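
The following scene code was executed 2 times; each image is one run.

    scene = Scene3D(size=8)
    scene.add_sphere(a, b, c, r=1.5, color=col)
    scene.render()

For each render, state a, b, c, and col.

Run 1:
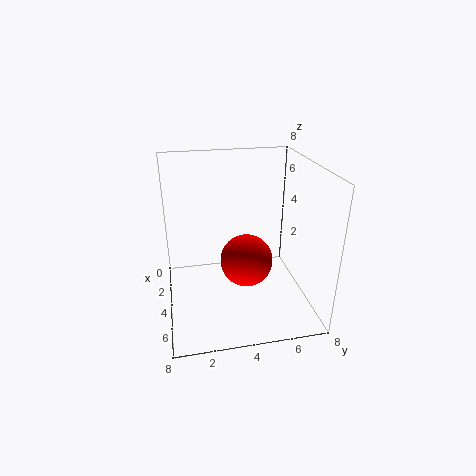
a = 4
b = 4.5
c = 2.5
col = 'red'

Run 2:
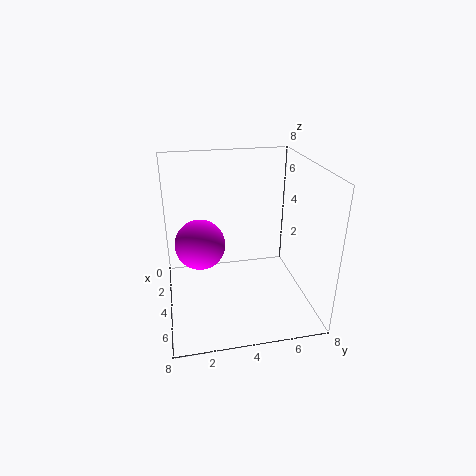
a = 2.5
b = 2
c = 3
col = 'magenta'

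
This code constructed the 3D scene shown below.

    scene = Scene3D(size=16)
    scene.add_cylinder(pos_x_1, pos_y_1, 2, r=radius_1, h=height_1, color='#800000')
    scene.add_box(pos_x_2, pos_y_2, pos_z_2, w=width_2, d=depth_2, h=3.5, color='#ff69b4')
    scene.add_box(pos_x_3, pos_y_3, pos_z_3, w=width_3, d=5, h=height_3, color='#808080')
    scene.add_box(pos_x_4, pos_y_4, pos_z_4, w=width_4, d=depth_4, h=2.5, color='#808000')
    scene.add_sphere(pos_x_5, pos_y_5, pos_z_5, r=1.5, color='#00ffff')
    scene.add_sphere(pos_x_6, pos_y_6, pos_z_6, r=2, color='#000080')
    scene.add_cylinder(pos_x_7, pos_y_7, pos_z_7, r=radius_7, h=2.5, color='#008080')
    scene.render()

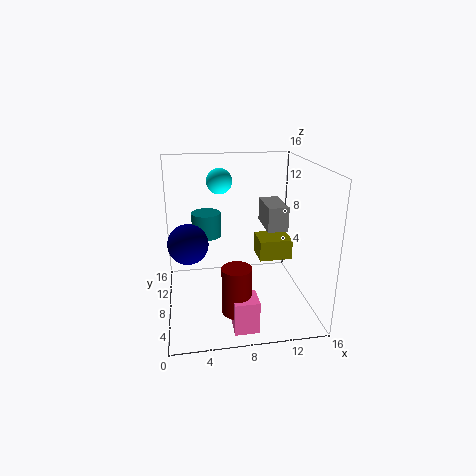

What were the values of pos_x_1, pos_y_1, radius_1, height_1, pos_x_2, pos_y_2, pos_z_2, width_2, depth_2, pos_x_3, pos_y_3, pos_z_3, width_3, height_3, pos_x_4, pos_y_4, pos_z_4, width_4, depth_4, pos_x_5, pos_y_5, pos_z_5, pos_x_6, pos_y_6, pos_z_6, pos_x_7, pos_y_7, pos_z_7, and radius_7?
pos_x_1 = 7
pos_y_1 = 3
radius_1 = 1.5
height_1 = 5
pos_x_2 = 6.5
pos_y_2 = 1
pos_z_2 = 0.5
width_2 = 2.5
depth_2 = 2.5
pos_x_3 = 12
pos_y_3 = 10
pos_z_3 = 7.5
width_3 = 2.5
height_3 = 3
pos_x_4 = 11
pos_y_4 = 9.5
pos_z_4 = 4
width_4 = 4
depth_4 = 3.5
pos_x_5 = 6.5
pos_y_5 = 12
pos_z_5 = 13.5
pos_x_6 = 2.5
pos_y_6 = 5
pos_z_6 = 9
pos_x_7 = 4.5
pos_y_7 = 7
pos_z_7 = 9
radius_7 = 1.5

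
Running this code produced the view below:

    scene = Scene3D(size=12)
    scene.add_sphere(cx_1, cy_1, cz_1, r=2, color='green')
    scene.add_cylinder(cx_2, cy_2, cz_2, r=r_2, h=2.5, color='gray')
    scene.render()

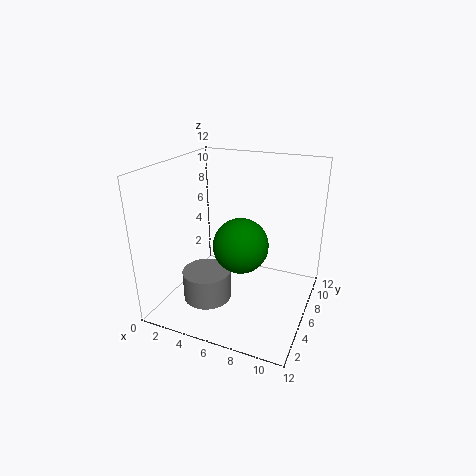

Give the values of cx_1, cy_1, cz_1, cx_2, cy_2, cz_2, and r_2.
cx_1 = 7.5; cy_1 = 3; cz_1 = 7; cx_2 = 4; cy_2 = 4; cz_2 = 1; r_2 = 2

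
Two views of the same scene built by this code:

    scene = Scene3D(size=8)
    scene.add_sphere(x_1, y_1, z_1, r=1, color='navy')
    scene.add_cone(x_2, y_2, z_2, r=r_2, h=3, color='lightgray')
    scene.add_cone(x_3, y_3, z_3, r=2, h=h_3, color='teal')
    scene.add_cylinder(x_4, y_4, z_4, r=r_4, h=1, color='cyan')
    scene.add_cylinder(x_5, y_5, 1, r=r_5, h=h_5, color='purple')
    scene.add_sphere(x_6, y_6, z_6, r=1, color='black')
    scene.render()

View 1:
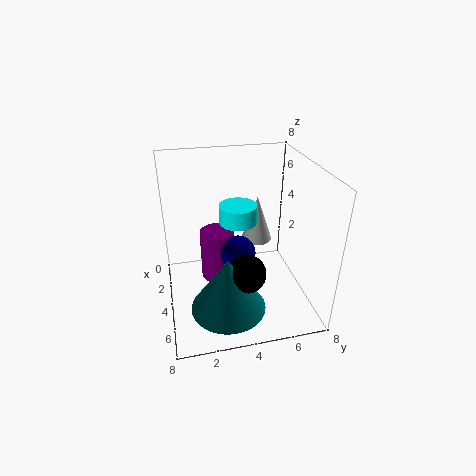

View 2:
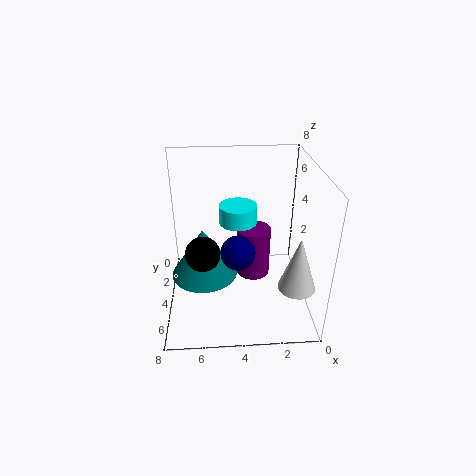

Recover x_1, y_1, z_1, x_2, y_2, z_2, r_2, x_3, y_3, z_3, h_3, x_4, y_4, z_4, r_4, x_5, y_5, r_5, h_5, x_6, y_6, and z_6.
x_1 = 4
y_1 = 4
z_1 = 3
x_2 = 1
y_2 = 6
z_2 = 2
r_2 = 1
x_3 = 6
y_3 = 3
z_3 = 1
h_3 = 3
x_4 = 4
y_4 = 4
z_4 = 5
r_4 = 1
x_5 = 3
y_5 = 3
r_5 = 1
h_5 = 3
x_6 = 6
y_6 = 4
z_6 = 3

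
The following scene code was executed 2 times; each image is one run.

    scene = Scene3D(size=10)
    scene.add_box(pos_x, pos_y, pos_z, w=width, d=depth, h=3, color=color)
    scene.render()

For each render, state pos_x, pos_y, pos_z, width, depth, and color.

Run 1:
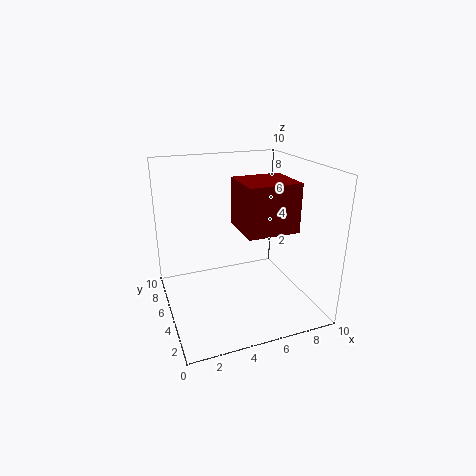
pos_x = 4.25; pos_y = 1.25; pos_z = 6.5; width = 3.25; depth = 3; color = 'maroon'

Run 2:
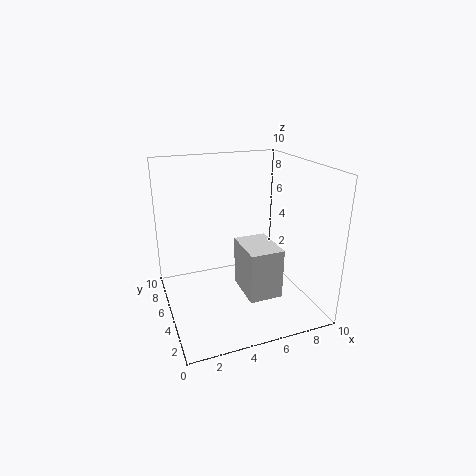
pos_x = 4; pos_y = 0.25; pos_z = 3; width = 2; depth = 2.75; color = 'lightgray'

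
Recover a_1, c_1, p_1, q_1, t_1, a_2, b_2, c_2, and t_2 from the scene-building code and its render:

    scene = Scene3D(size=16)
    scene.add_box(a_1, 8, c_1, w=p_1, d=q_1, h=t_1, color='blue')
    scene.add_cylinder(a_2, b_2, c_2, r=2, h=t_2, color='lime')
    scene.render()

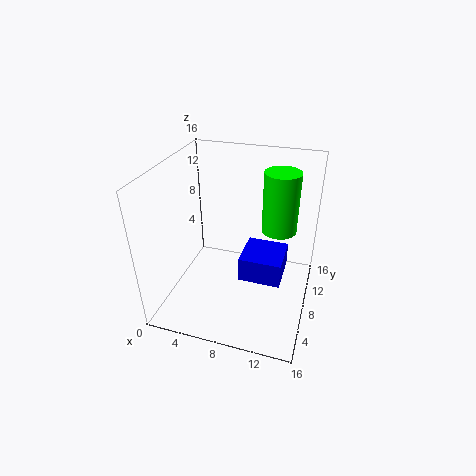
a_1 = 8
c_1 = 2
p_1 = 5
q_1 = 5
t_1 = 3
a_2 = 12
b_2 = 11
c_2 = 8
t_2 = 7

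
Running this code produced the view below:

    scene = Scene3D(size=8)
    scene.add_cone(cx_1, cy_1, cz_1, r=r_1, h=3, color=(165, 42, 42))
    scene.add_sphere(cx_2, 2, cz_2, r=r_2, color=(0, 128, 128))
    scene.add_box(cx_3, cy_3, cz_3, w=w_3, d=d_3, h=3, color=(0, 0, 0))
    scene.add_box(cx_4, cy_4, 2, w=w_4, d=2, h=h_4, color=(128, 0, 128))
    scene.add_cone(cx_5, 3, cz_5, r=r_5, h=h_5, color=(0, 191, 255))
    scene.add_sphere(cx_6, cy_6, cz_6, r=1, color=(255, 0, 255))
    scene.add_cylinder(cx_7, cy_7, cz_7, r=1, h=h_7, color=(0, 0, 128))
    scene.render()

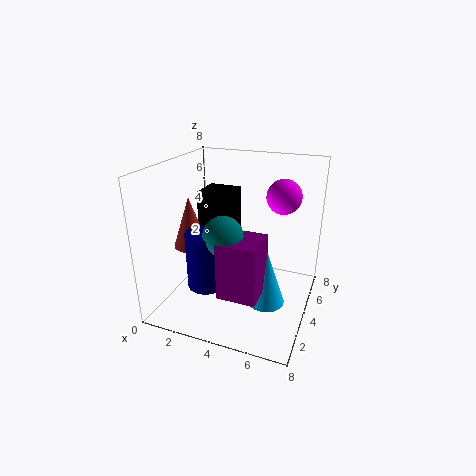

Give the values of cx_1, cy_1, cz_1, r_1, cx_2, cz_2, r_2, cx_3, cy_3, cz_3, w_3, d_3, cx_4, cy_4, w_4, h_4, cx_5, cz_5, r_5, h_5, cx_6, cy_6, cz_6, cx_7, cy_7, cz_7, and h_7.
cx_1 = 1; cy_1 = 4; cz_1 = 3; r_1 = 1; cx_2 = 4; cz_2 = 5; r_2 = 1; cx_3 = 1; cy_3 = 5; cz_3 = 3; w_3 = 2; d_3 = 2; cx_4 = 4; cy_4 = 1; w_4 = 2; h_4 = 3; cx_5 = 6; cz_5 = 1; r_5 = 1; h_5 = 3; cx_6 = 6; cy_6 = 6; cz_6 = 6; cx_7 = 3; cy_7 = 2; cz_7 = 2; h_7 = 3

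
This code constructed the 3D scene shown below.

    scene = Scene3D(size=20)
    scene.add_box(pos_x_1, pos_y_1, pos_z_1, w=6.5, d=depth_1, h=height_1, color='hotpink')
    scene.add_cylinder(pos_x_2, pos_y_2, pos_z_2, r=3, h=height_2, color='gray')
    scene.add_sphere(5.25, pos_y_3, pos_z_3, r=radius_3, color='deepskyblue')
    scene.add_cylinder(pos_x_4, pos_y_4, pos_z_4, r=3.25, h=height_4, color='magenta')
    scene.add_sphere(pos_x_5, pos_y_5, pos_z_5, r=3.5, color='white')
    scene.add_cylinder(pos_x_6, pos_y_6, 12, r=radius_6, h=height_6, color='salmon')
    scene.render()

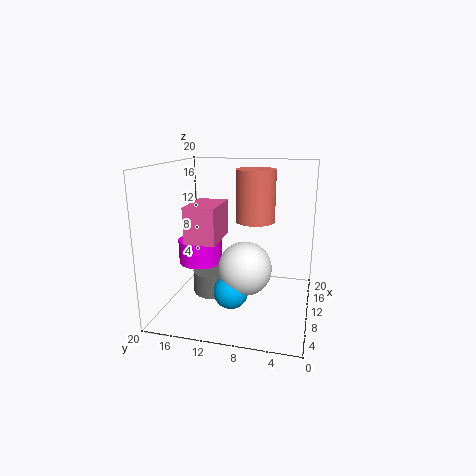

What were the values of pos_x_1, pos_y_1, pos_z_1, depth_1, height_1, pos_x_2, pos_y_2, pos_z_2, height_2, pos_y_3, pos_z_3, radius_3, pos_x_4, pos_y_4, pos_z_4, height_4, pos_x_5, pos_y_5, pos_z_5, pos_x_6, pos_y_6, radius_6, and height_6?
pos_x_1 = 6.25, pos_y_1 = 12.25, pos_z_1 = 9.75, depth_1 = 4.25, height_1 = 5, pos_x_2 = 9.75, pos_y_2 = 13.5, pos_z_2 = 1.75, height_2 = 3.25, pos_y_3 = 9.75, pos_z_3 = 4.25, radius_3 = 2.25, pos_x_4 = 11.75, pos_y_4 = 16.25, pos_z_4 = 5.25, height_4 = 3.5, pos_x_5 = 6.75, pos_y_5 = 8.25, pos_z_5 = 7, pos_x_6 = 12, pos_y_6 = 8, radius_6 = 2.75, height_6 = 7.25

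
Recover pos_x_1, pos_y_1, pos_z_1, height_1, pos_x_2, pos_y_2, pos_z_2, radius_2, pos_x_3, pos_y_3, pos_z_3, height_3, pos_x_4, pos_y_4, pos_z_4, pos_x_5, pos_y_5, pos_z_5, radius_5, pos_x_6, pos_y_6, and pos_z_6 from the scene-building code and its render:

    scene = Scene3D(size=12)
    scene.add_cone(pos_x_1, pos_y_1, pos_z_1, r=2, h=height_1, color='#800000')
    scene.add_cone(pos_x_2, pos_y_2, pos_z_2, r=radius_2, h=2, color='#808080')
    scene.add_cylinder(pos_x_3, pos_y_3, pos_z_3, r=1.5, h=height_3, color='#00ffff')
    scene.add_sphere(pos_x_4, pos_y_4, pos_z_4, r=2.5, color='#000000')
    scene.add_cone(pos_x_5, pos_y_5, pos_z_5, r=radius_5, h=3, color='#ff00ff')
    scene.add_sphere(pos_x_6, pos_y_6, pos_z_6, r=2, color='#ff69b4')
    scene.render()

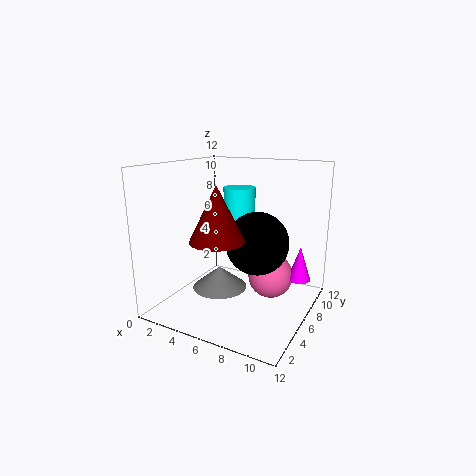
pos_x_1 = 6.5
pos_y_1 = 2
pos_z_1 = 7
height_1 = 4
pos_x_2 = 3.5
pos_y_2 = 7
pos_z_2 = 0.5
radius_2 = 2.5
pos_x_3 = 4
pos_y_3 = 10
pos_z_3 = 4
height_3 = 5.5
pos_x_4 = 8
pos_y_4 = 5.5
pos_z_4 = 6
pos_x_5 = 10.5
pos_y_5 = 9
pos_z_5 = 2
radius_5 = 1
pos_x_6 = 8
pos_y_6 = 8.5
pos_z_6 = 2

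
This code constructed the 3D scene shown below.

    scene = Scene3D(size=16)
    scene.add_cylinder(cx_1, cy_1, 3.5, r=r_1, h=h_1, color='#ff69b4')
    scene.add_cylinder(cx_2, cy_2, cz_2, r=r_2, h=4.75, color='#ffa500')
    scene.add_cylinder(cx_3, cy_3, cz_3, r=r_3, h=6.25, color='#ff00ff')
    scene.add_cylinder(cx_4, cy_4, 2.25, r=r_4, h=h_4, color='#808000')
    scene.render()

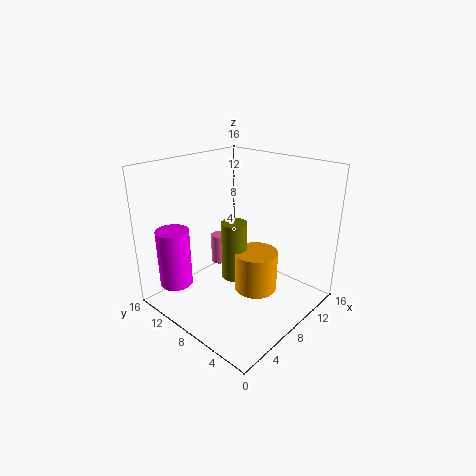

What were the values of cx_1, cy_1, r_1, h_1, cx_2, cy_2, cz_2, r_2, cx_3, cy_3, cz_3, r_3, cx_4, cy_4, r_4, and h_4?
cx_1 = 8.75
cy_1 = 11.75
r_1 = 1
h_1 = 3.5
cx_2 = 9.75
cy_2 = 6.75
cz_2 = 1.25
r_2 = 2.5
cx_3 = 2
cy_3 = 11.75
cz_3 = 3.5
r_3 = 1.75
cx_4 = 8.75
cy_4 = 9.25
r_4 = 1.5
h_4 = 7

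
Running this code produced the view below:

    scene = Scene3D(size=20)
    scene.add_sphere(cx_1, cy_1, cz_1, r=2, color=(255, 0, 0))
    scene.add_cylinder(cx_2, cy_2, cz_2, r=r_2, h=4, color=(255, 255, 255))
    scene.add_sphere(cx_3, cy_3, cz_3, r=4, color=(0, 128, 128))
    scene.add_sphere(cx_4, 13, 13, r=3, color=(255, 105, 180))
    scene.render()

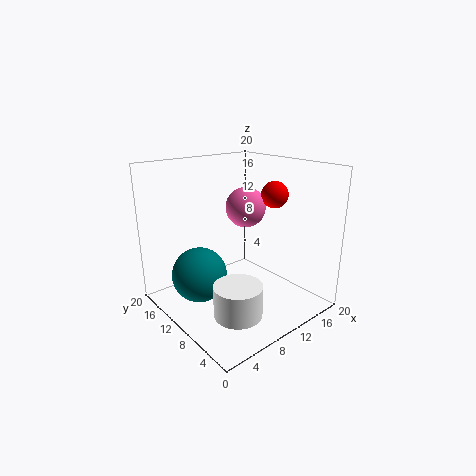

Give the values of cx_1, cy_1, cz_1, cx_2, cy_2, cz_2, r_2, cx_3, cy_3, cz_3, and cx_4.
cx_1 = 17; cy_1 = 10; cz_1 = 15; cx_2 = 5; cy_2 = 4; cz_2 = 3; r_2 = 3; cx_3 = 6; cy_3 = 14; cz_3 = 4; cx_4 = 14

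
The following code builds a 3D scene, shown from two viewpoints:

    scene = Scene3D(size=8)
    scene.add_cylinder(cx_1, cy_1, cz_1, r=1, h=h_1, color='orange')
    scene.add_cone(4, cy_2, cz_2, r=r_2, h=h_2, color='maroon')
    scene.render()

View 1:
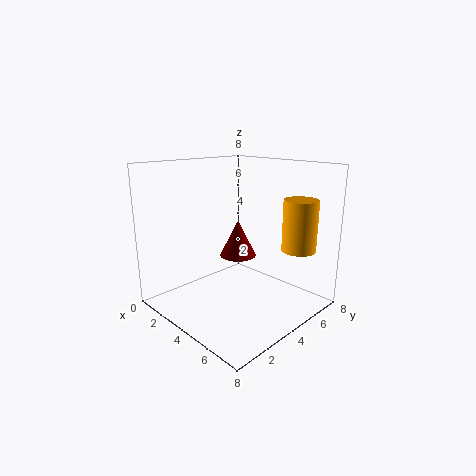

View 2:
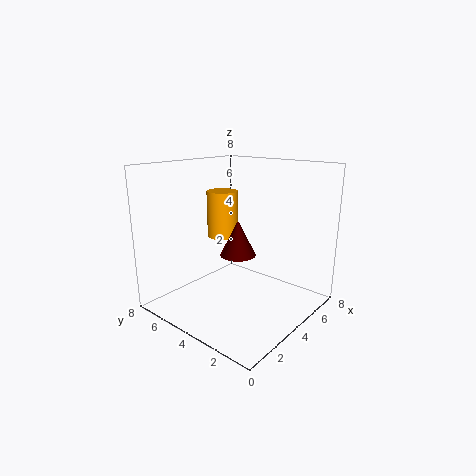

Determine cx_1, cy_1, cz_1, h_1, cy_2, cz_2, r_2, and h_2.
cx_1 = 6, cy_1 = 7, cz_1 = 3, h_1 = 3, cy_2 = 4, cz_2 = 3, r_2 = 1, h_2 = 2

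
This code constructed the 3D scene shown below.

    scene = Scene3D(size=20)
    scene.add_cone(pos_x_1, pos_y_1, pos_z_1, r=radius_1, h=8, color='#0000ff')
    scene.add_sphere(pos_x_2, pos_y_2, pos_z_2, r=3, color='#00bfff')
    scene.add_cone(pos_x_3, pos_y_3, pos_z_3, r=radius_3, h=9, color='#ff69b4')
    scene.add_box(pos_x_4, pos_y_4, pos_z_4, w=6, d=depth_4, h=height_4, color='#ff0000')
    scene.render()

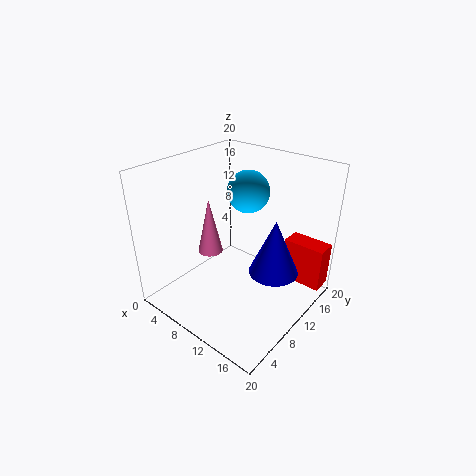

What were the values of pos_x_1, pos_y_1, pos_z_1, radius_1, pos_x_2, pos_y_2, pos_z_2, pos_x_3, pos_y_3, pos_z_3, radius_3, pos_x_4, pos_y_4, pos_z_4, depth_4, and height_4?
pos_x_1 = 14.5; pos_y_1 = 12.5; pos_z_1 = 5; radius_1 = 3.5; pos_x_2 = 9; pos_y_2 = 13.5; pos_z_2 = 15.5; pos_x_3 = 2.5; pos_y_3 = 12; pos_z_3 = 4; radius_3 = 2; pos_x_4 = 14; pos_y_4 = 16; pos_z_4 = 2; depth_4 = 3; height_4 = 6.5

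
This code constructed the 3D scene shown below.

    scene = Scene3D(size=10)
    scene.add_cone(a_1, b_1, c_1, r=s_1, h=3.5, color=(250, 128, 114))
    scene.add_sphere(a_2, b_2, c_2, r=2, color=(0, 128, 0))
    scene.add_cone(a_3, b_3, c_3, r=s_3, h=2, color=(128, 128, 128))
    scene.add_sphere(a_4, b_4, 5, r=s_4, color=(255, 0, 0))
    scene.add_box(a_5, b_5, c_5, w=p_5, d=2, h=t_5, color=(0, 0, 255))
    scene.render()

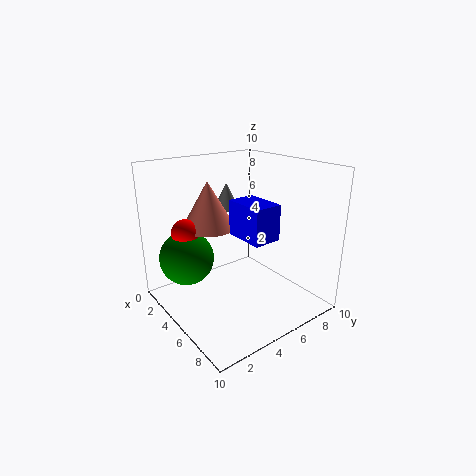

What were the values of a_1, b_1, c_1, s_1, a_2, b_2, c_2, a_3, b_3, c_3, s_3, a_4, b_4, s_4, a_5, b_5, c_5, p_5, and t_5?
a_1 = 2; b_1 = 4.5; c_1 = 5; s_1 = 2; a_2 = 2; b_2 = 2.5; c_2 = 3; a_3 = 1.5; b_3 = 6.5; c_3 = 6; s_3 = 1; a_4 = 2; b_4 = 2.5; s_4 = 1; a_5 = 4; b_5 = 5; c_5 = 5; p_5 = 3; t_5 = 2.5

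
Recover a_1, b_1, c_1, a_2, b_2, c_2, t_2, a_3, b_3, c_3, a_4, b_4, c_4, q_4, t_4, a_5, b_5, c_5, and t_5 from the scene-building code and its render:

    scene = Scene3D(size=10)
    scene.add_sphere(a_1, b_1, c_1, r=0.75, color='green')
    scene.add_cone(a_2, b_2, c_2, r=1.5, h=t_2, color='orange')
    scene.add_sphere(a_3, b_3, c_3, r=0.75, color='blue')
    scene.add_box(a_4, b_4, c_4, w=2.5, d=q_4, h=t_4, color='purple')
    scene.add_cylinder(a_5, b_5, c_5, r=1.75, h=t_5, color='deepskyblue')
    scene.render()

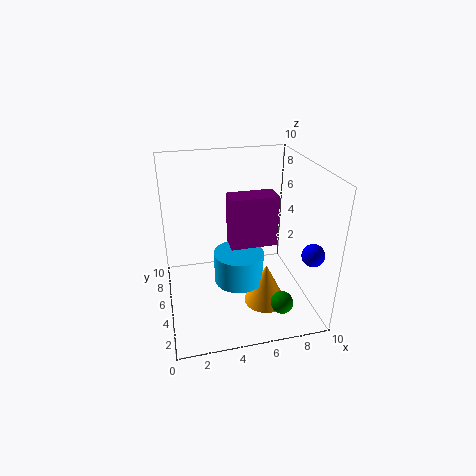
a_1 = 7.25; b_1 = 1.75; c_1 = 1.5; a_2 = 6.75; b_2 = 3.75; c_2 = 0.25; t_2 = 3; a_3 = 9.25; b_3 = 2; c_3 = 4.75; a_4 = 3.5; b_4 = 0.25; c_4 = 7; q_4 = 1.25; t_4 = 2.75; a_5 = 5; b_5 = 4.75; c_5 = 1.75; t_5 = 2.25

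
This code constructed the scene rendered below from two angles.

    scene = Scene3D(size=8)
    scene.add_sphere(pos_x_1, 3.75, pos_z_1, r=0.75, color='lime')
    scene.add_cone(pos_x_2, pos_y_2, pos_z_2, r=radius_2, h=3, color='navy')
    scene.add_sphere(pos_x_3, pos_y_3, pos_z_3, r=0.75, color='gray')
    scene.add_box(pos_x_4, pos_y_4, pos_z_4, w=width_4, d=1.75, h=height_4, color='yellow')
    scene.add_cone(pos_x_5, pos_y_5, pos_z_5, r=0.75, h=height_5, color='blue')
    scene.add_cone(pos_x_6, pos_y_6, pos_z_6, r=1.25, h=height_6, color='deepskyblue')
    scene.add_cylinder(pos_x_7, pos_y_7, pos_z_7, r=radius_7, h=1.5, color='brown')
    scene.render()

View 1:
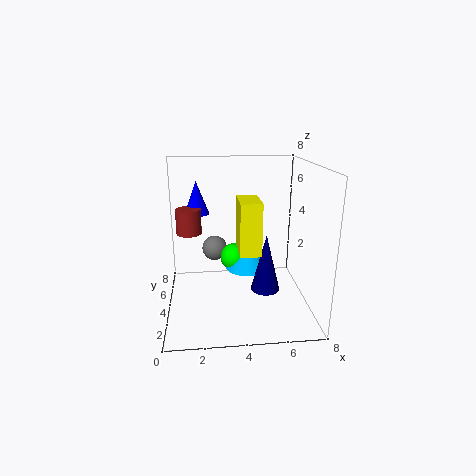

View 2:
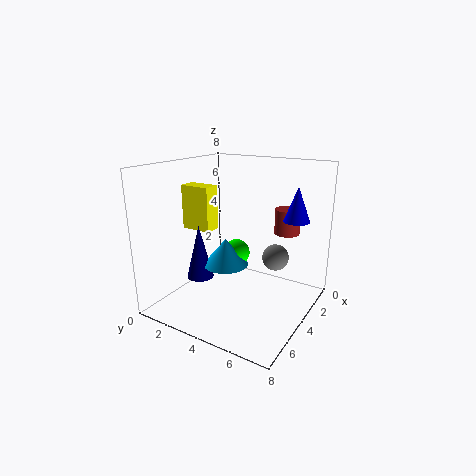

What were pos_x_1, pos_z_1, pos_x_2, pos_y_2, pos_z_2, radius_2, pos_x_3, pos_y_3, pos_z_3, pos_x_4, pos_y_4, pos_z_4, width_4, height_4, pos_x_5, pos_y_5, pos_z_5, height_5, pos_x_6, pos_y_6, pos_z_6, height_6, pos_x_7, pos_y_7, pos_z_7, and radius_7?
pos_x_1 = 3.75
pos_z_1 = 3
pos_x_2 = 5.25
pos_y_2 = 2.25
pos_z_2 = 1.75
radius_2 = 0.75
pos_x_3 = 2.75
pos_y_3 = 5.75
pos_z_3 = 2.75
pos_x_4 = 3.75
pos_y_4 = 0.75
pos_z_4 = 4.25
width_4 = 1
height_4 = 2.5
pos_x_5 = 1.75
pos_y_5 = 6.5
pos_z_5 = 4.75
height_5 = 2
pos_x_6 = 4.5
pos_y_6 = 3.5
pos_z_6 = 2.5
height_6 = 1.5
pos_x_7 = 1.25
pos_y_7 = 5.75
pos_z_7 = 3.75
radius_7 = 0.75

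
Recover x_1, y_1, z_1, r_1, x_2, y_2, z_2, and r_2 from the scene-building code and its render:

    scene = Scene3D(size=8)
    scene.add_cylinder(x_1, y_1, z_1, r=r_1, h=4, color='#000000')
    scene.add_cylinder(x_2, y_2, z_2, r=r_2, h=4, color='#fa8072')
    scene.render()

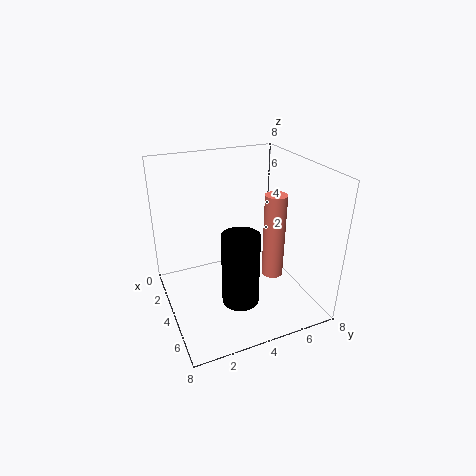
x_1 = 5.5
y_1 = 3.5
z_1 = 1
r_1 = 1
x_2 = 7
y_2 = 4.5
z_2 = 3.5
r_2 = 0.5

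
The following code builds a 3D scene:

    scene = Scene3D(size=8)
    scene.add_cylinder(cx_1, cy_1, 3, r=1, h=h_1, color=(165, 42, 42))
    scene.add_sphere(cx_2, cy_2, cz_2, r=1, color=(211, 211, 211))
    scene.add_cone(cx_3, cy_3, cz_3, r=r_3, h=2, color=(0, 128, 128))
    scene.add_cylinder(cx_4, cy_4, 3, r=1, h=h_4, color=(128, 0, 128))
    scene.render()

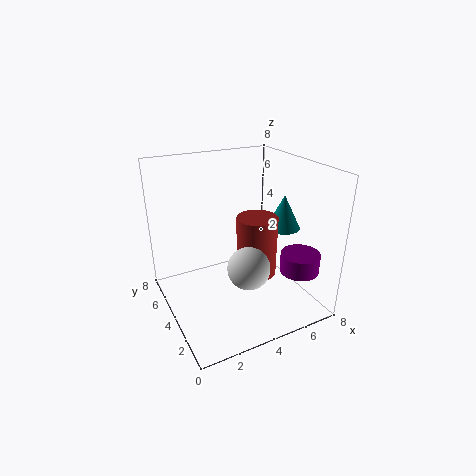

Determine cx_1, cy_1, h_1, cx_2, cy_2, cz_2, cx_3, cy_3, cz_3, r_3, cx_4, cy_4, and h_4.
cx_1 = 4
cy_1 = 2
h_1 = 3
cx_2 = 3
cy_2 = 1
cz_2 = 4
cx_3 = 7
cy_3 = 4
cz_3 = 4
r_3 = 1
cx_4 = 6
cy_4 = 1
h_4 = 1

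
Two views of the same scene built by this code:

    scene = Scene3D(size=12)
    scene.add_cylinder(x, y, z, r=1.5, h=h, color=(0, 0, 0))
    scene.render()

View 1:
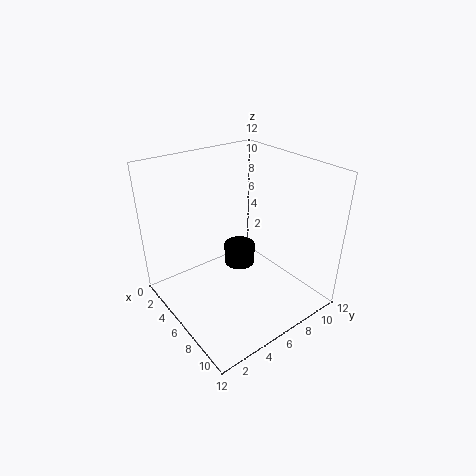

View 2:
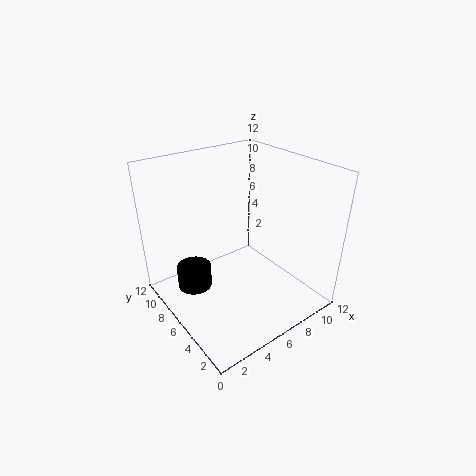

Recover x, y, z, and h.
x = 3; y = 8.5; z = 1; h = 2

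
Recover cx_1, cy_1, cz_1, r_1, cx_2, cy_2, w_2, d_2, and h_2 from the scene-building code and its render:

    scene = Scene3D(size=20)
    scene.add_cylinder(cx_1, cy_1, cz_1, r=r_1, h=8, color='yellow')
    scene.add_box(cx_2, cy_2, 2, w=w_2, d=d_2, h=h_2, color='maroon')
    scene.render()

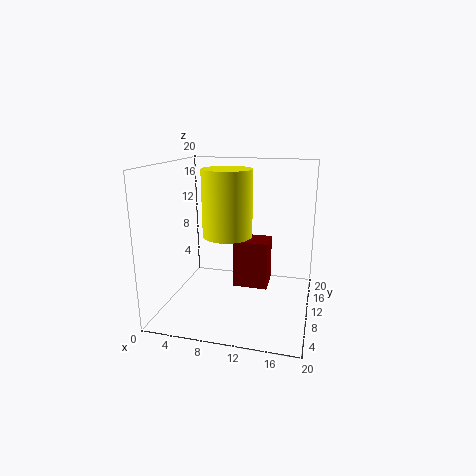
cx_1 = 10
cy_1 = 5
cz_1 = 12
r_1 = 3
cx_2 = 9
cy_2 = 11
w_2 = 5
d_2 = 4
h_2 = 7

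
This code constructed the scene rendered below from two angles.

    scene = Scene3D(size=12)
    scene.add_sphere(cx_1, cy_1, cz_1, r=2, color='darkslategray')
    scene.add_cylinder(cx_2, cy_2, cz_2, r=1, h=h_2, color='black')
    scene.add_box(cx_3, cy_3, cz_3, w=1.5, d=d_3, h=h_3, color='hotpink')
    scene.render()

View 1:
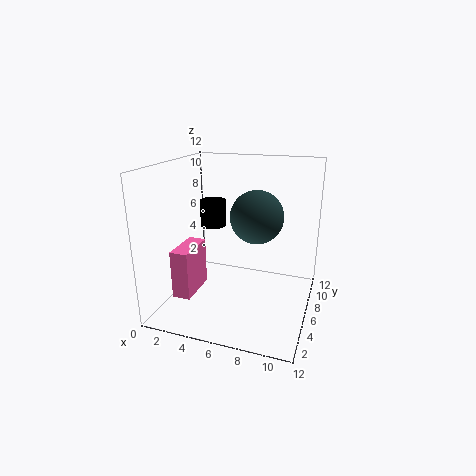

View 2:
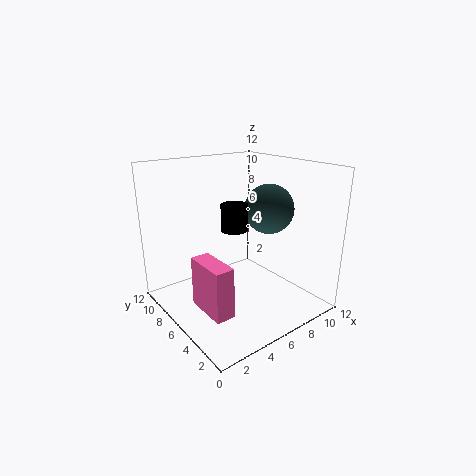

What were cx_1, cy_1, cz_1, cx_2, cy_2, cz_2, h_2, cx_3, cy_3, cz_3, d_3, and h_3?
cx_1 = 8, cy_1 = 4.5, cz_1 = 8.5, cx_2 = 4.5, cy_2 = 4.5, cz_2 = 7.5, h_2 = 2, cx_3 = 1.5, cy_3 = 2.5, cz_3 = 1.5, d_3 = 3.5, h_3 = 4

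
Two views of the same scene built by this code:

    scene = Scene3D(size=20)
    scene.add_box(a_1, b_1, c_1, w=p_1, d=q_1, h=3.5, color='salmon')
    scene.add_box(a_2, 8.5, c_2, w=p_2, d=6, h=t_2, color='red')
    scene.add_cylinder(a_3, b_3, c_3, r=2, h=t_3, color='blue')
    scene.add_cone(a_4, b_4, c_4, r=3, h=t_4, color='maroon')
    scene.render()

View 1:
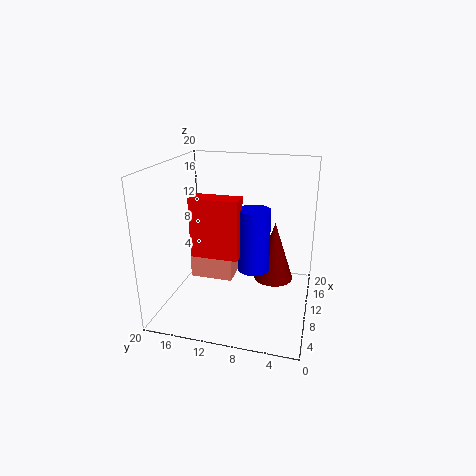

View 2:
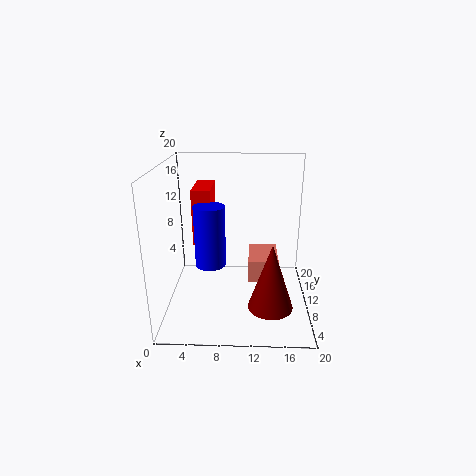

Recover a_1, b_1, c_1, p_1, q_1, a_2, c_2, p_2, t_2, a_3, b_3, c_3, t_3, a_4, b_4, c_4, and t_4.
a_1 = 11.5, b_1 = 11.5, c_1 = 2, p_1 = 4.5, q_1 = 6.5, a_2 = 4, c_2 = 9.5, p_2 = 2.5, t_2 = 7.5, a_3 = 6.5, b_3 = 7, c_3 = 7.5, t_3 = 8, a_4 = 14.5, b_4 = 5.5, c_4 = 2, t_4 = 9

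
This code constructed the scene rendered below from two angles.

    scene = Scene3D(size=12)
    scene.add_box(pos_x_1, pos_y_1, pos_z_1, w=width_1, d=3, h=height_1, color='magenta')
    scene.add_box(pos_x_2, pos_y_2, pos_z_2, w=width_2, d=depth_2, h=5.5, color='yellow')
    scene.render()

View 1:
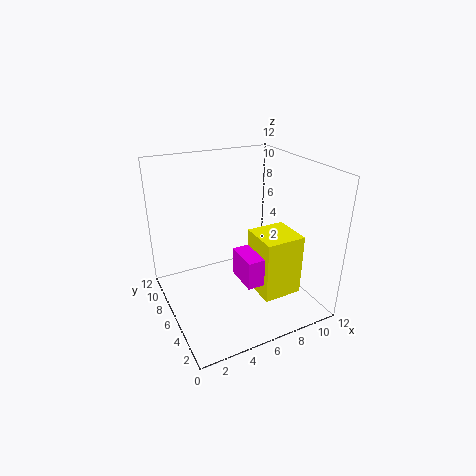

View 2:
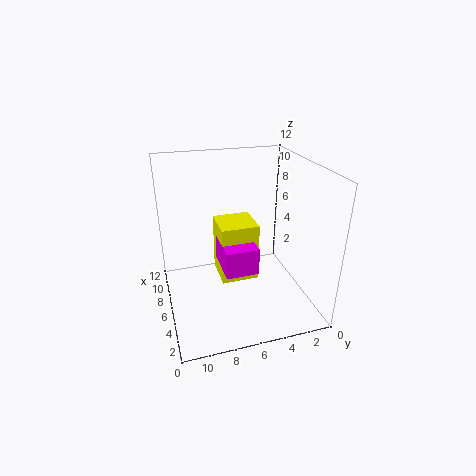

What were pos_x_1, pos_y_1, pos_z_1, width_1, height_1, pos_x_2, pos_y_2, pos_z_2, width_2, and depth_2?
pos_x_1 = 6; pos_y_1 = 4; pos_z_1 = 2; width_1 = 4; height_1 = 2.5; pos_x_2 = 7.5; pos_y_2 = 3.5; pos_z_2 = 0.5; width_2 = 3.5; depth_2 = 3.5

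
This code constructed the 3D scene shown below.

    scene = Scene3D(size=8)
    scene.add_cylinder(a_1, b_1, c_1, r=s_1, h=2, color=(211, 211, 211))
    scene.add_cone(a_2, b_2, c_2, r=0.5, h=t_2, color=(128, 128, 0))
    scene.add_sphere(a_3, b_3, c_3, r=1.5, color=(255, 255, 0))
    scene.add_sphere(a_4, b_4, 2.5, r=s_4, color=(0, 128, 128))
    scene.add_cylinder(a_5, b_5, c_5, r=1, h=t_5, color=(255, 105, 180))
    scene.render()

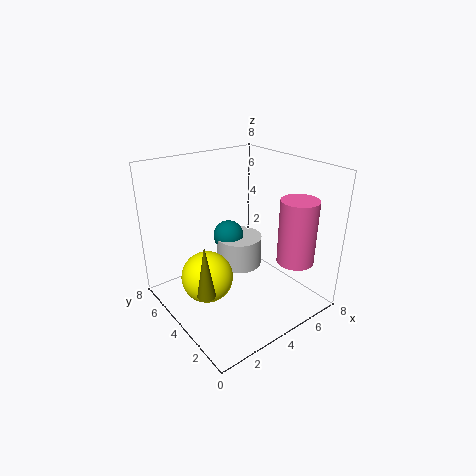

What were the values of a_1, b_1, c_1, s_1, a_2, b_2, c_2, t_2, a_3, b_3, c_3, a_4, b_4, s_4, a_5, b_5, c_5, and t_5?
a_1 = 6, b_1 = 6.5, c_1 = 0.5, s_1 = 1.5, a_2 = 1.5, b_2 = 3.5, c_2 = 1.5, t_2 = 3, a_3 = 2.5, b_3 = 5, c_3 = 1.5, a_4 = 5.5, b_4 = 7, s_4 = 1, a_5 = 6, b_5 = 1.5, c_5 = 3, t_5 = 3.5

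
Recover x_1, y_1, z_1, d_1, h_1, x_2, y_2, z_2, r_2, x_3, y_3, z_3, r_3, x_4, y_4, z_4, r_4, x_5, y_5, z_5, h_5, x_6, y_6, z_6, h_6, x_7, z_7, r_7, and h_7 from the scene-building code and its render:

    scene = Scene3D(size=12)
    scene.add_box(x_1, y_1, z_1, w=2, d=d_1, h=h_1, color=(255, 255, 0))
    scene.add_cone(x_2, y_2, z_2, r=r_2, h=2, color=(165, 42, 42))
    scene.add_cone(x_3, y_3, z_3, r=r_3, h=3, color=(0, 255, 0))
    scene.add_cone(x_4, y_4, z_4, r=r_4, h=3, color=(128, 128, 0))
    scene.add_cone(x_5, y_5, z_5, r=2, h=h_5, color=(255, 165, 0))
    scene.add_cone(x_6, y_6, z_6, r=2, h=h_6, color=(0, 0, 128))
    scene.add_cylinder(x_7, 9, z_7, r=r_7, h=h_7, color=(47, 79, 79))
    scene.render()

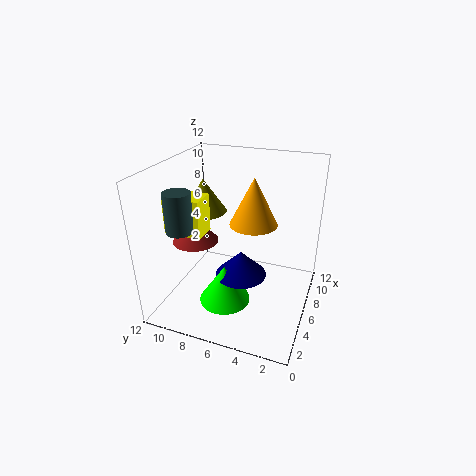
x_1 = 3; y_1 = 8; z_1 = 7; d_1 = 3; h_1 = 3; x_2 = 6; y_2 = 10; z_2 = 5; r_2 = 2; x_3 = 3; y_3 = 6; z_3 = 2; r_3 = 2; x_4 = 8; y_4 = 10; z_4 = 7; r_4 = 2; x_5 = 7; y_5 = 5; z_5 = 7; h_5 = 4; x_6 = 4; y_6 = 5; z_6 = 4; h_6 = 2; x_7 = 2; z_7 = 8; r_7 = 1; h_7 = 3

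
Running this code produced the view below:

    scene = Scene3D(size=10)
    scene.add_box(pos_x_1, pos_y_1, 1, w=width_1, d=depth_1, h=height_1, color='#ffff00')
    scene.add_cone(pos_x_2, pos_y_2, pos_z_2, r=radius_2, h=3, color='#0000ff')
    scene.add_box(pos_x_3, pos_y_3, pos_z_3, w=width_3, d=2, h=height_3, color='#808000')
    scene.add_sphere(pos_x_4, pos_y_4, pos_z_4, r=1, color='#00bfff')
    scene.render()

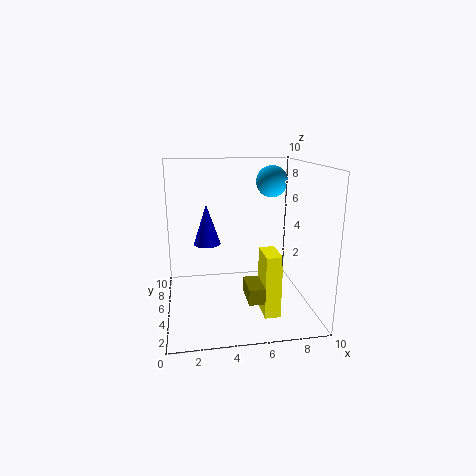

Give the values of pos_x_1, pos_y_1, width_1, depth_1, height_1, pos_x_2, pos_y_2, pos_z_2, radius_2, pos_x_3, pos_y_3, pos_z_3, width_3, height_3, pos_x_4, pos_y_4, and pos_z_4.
pos_x_1 = 6
pos_y_1 = 1
width_1 = 1
depth_1 = 2
height_1 = 4
pos_x_2 = 3
pos_y_2 = 7
pos_z_2 = 4
radius_2 = 1
pos_x_3 = 5
pos_y_3 = 1
pos_z_3 = 2
width_3 = 2
height_3 = 1
pos_x_4 = 7
pos_y_4 = 4
pos_z_4 = 9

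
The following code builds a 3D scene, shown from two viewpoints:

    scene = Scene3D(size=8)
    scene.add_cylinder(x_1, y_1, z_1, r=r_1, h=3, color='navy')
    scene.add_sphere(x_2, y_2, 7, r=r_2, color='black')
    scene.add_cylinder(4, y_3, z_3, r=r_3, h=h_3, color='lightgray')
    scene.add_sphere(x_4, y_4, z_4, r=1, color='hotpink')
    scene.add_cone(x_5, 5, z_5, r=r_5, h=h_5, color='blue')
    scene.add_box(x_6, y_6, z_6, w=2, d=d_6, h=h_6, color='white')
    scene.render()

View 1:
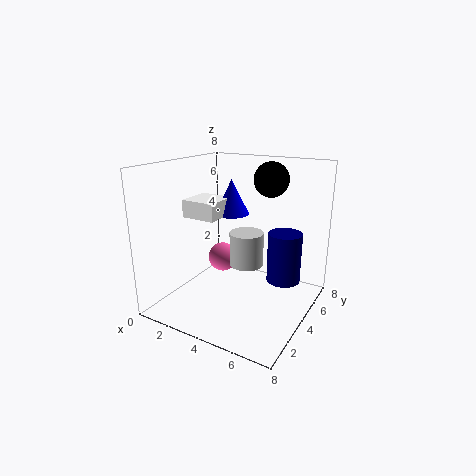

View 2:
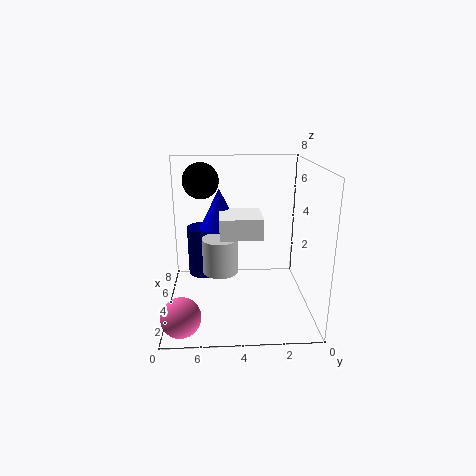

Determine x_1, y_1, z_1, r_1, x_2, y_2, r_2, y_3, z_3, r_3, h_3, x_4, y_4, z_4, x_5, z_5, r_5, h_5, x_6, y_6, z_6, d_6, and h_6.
x_1 = 6
y_1 = 6
z_1 = 1
r_1 = 1
x_2 = 5
y_2 = 6
r_2 = 1
y_3 = 5
z_3 = 2
r_3 = 1
h_3 = 2
x_4 = 1
y_4 = 7
z_4 = 1
x_5 = 3
z_5 = 5
r_5 = 1
h_5 = 2
x_6 = 1
y_6 = 3
z_6 = 5
d_6 = 2
h_6 = 1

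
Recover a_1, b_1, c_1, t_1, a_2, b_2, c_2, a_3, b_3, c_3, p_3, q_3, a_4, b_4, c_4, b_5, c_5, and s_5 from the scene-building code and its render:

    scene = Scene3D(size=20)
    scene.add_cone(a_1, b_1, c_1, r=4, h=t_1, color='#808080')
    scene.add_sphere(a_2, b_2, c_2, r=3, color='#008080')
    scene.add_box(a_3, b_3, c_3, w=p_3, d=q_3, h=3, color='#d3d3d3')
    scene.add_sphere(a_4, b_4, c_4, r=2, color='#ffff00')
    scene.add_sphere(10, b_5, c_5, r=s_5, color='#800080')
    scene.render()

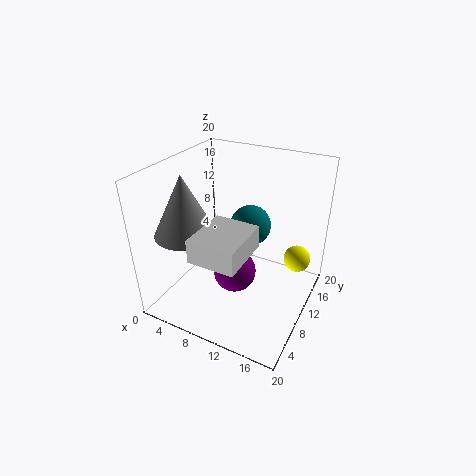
a_1 = 5
b_1 = 5
c_1 = 12
t_1 = 8
a_2 = 10
b_2 = 14
c_2 = 10
a_3 = 8
b_3 = 1
c_3 = 11
p_3 = 6
q_3 = 7
a_4 = 17
b_4 = 16
c_4 = 5
b_5 = 9
c_5 = 5
s_5 = 3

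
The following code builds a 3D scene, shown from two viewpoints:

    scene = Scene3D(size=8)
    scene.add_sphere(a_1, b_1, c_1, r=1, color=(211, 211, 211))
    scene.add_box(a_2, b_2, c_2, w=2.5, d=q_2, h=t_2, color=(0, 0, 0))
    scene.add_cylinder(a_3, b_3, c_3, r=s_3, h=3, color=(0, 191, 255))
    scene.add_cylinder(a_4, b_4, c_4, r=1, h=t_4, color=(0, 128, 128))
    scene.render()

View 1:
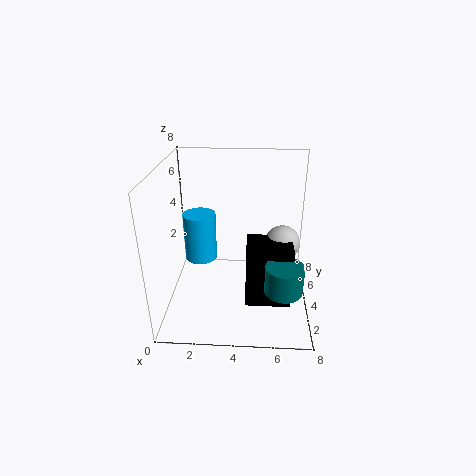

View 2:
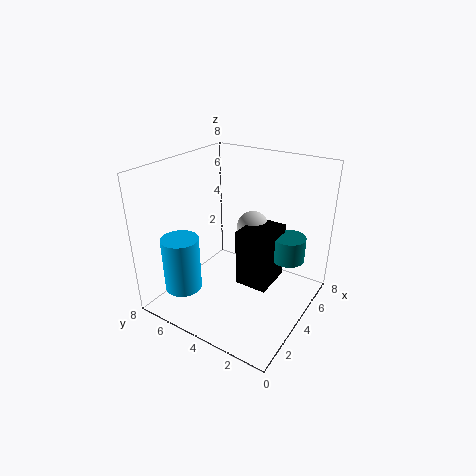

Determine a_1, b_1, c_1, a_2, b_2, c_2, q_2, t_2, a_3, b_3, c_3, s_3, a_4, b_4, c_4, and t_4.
a_1 = 6.5, b_1 = 4.5, c_1 = 3.5, a_2 = 4.5, b_2 = 2.5, c_2 = 0.5, q_2 = 2, t_2 = 3.5, a_3 = 1.5, b_3 = 6, c_3 = 1.5, s_3 = 1, a_4 = 6.5, b_4 = 2, c_4 = 2, t_4 = 1.5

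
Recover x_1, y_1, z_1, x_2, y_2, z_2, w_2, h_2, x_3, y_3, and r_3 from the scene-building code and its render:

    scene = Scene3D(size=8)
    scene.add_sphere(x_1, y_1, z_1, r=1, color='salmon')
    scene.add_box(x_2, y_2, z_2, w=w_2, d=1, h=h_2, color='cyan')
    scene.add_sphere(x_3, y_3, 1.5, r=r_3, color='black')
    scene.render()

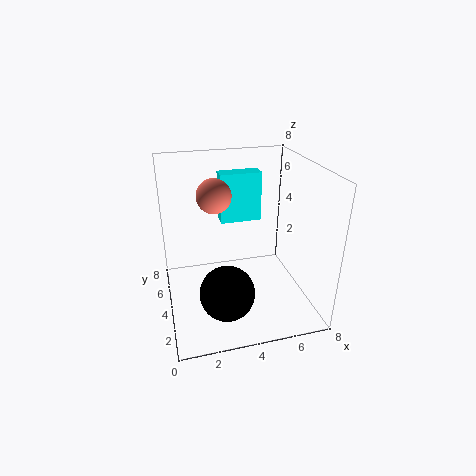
x_1 = 3, y_1 = 5.5, z_1 = 6, x_2 = 3.5, y_2 = 6, z_2 = 4, w_2 = 2.5, h_2 = 3, x_3 = 3, y_3 = 2.5, r_3 = 1.5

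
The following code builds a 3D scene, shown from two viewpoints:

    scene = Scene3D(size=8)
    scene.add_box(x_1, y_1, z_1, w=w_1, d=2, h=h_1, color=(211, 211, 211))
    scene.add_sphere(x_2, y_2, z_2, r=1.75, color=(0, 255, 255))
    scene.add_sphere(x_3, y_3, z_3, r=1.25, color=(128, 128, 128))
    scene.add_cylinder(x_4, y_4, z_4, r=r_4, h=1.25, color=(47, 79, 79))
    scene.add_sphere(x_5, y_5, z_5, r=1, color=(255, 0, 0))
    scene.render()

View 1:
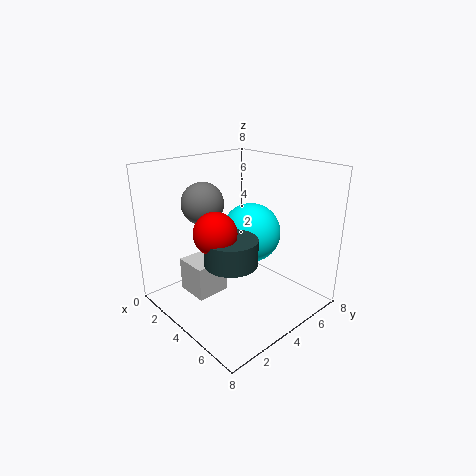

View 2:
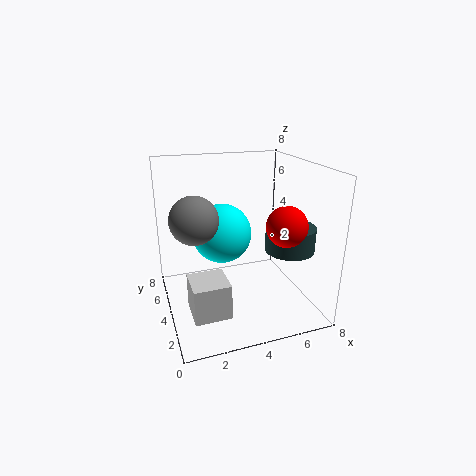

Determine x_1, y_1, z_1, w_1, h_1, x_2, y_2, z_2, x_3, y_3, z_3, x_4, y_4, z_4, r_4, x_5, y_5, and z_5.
x_1 = 1; y_1 = 2; z_1 = 0.25; w_1 = 2; h_1 = 2; x_2 = 3.5; y_2 = 5.5; z_2 = 3.75; x_3 = 1.5; y_3 = 3.5; z_3 = 5.5; x_4 = 6; y_4 = 1.75; z_4 = 4; r_4 = 1.25; x_5 = 5.5; y_5 = 1.25; z_5 = 5.5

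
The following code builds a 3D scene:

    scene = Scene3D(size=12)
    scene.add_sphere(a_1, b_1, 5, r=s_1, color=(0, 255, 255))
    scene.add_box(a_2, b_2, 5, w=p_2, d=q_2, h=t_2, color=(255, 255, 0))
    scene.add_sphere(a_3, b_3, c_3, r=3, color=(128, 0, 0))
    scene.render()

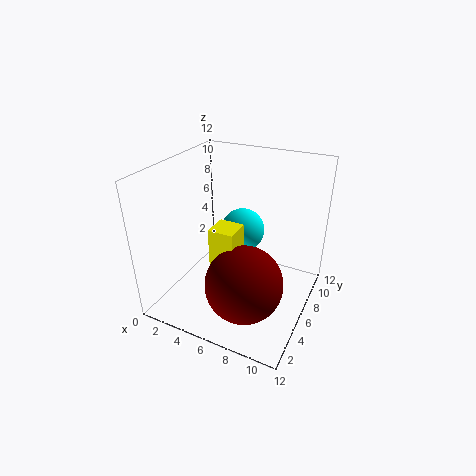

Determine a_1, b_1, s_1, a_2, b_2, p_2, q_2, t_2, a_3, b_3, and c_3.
a_1 = 5; b_1 = 9; s_1 = 2; a_2 = 5; b_2 = 3; p_2 = 2; q_2 = 2; t_2 = 3; a_3 = 8; b_3 = 3; c_3 = 4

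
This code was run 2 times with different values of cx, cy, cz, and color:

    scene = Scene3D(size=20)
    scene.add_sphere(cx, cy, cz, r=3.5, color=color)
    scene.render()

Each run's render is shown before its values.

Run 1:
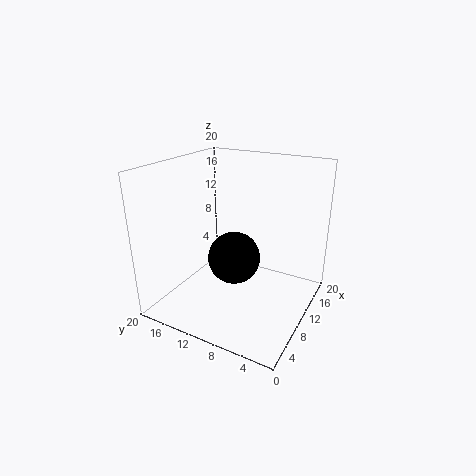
cx = 8; cy = 9.5; cz = 8; color = 'black'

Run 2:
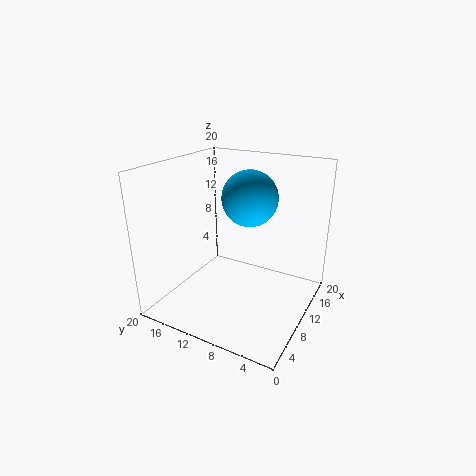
cx = 8.5; cy = 7.5; cz = 16.5; color = 'deepskyblue'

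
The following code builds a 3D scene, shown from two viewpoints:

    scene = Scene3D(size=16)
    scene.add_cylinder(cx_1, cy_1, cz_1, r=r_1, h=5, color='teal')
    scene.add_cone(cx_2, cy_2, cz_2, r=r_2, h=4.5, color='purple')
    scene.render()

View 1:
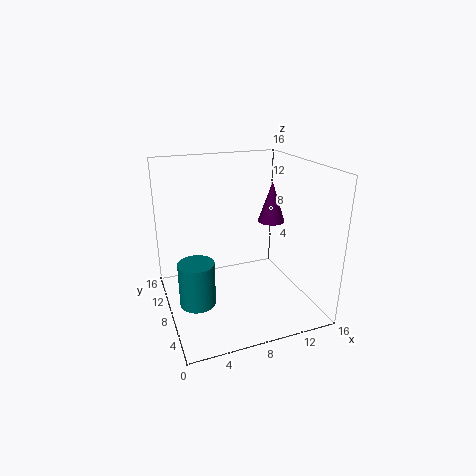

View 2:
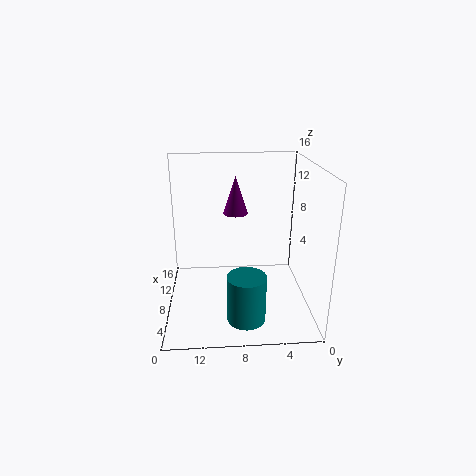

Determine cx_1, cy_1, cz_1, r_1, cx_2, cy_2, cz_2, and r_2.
cx_1 = 3, cy_1 = 7.5, cz_1 = 1, r_1 = 2, cx_2 = 12, cy_2 = 8, cz_2 = 9.5, r_2 = 1.5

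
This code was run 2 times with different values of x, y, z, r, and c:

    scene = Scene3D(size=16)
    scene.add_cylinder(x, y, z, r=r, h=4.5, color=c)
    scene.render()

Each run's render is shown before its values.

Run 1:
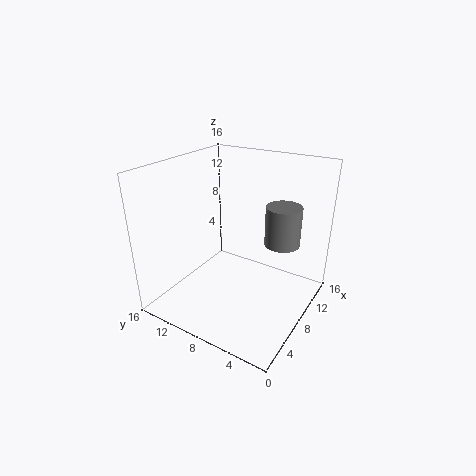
x = 11, y = 4, z = 7, r = 2, c = 'gray'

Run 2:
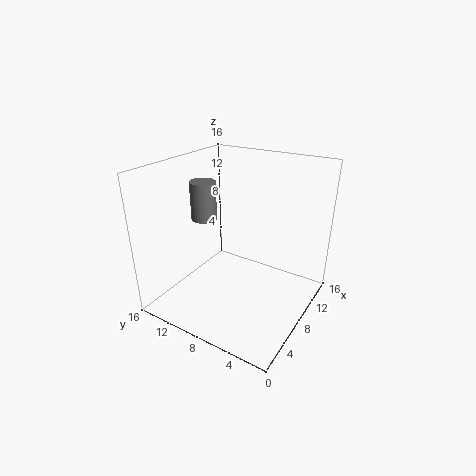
x = 8.5, y = 13, z = 9, r = 1.5, c = 'gray'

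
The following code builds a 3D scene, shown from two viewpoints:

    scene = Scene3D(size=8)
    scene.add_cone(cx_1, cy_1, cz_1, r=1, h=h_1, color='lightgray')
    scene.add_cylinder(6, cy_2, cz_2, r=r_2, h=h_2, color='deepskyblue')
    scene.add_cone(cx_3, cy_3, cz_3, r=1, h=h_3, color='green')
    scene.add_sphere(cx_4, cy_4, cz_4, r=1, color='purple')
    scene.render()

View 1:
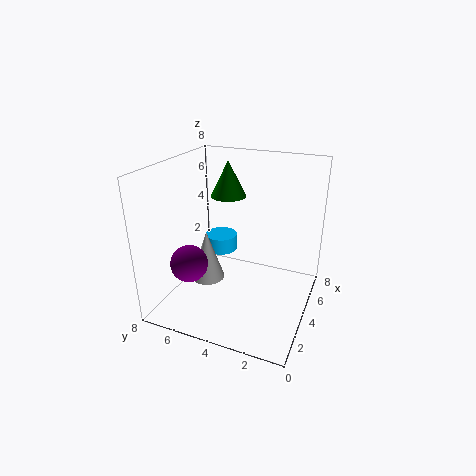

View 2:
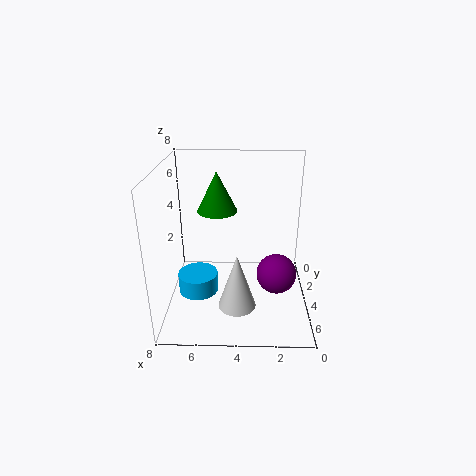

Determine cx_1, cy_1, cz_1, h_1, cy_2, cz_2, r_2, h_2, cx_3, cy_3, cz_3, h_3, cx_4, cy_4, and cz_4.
cx_1 = 4
cy_1 = 6
cz_1 = 1
h_1 = 3
cy_2 = 6
cz_2 = 2
r_2 = 1
h_2 = 1
cx_3 = 5
cy_3 = 5
cz_3 = 6
h_3 = 2
cx_4 = 2
cy_4 = 6
cz_4 = 3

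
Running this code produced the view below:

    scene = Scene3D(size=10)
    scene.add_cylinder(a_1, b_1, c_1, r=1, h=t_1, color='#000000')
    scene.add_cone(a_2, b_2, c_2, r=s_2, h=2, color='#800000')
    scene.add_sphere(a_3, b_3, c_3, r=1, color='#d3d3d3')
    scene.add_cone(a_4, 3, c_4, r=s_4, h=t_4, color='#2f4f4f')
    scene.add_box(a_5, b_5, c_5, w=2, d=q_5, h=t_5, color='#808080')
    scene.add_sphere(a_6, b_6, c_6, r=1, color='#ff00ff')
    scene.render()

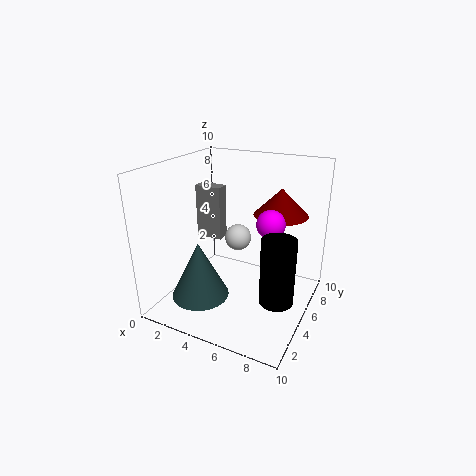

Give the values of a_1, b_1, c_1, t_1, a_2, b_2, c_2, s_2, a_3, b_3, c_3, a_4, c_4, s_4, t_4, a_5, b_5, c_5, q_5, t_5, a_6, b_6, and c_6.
a_1 = 9, b_1 = 2, c_1 = 3, t_1 = 4, a_2 = 7, b_2 = 8, c_2 = 6, s_2 = 2, a_3 = 4, b_3 = 7, c_3 = 4, a_4 = 3, c_4 = 1, s_4 = 2, t_4 = 4, a_5 = 1, b_5 = 6, c_5 = 4, q_5 = 1, t_5 = 4, a_6 = 7, b_6 = 6, c_6 = 6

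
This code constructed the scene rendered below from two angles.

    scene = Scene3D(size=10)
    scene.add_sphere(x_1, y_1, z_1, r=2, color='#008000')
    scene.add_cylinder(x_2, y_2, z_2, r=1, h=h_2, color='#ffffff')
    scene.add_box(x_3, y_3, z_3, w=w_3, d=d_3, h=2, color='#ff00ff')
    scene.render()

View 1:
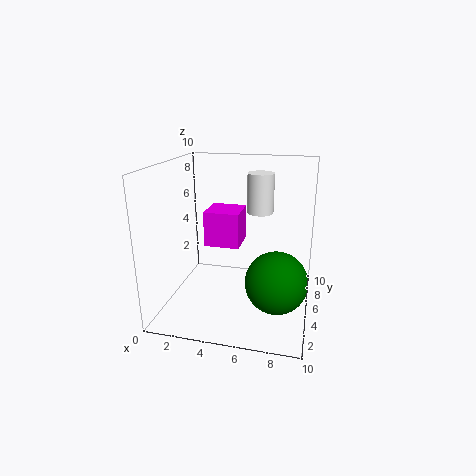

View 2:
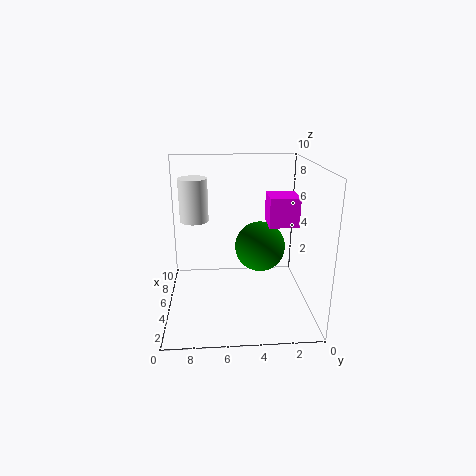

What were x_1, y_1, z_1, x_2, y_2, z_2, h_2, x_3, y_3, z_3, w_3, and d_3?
x_1 = 8, y_1 = 3, z_1 = 3, x_2 = 6, y_2 = 8, z_2 = 6, h_2 = 3, x_3 = 4, y_3 = 1, z_3 = 6, w_3 = 2, d_3 = 2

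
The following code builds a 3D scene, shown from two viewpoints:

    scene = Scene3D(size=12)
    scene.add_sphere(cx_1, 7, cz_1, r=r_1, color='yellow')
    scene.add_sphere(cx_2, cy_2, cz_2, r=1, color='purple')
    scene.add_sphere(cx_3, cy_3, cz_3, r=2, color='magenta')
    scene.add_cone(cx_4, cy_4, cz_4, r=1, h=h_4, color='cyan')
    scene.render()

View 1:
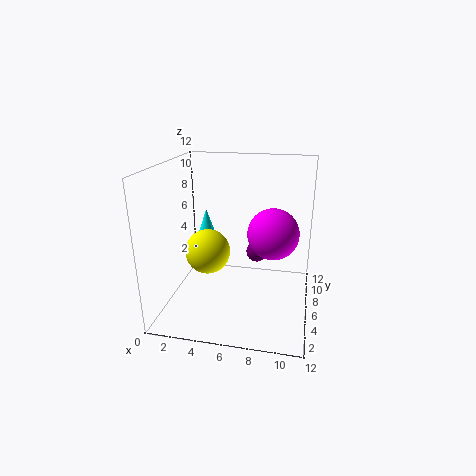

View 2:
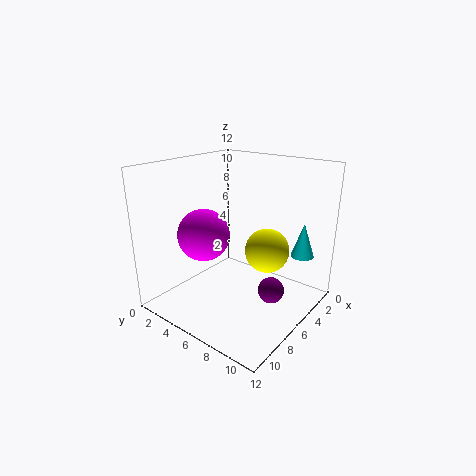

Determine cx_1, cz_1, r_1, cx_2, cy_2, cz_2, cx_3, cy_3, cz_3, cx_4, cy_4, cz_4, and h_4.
cx_1 = 3; cz_1 = 4; r_1 = 2; cx_2 = 7; cy_2 = 10; cz_2 = 3; cx_3 = 9; cy_3 = 5; cz_3 = 7; cx_4 = 2; cy_4 = 10; cz_4 = 4; h_4 = 3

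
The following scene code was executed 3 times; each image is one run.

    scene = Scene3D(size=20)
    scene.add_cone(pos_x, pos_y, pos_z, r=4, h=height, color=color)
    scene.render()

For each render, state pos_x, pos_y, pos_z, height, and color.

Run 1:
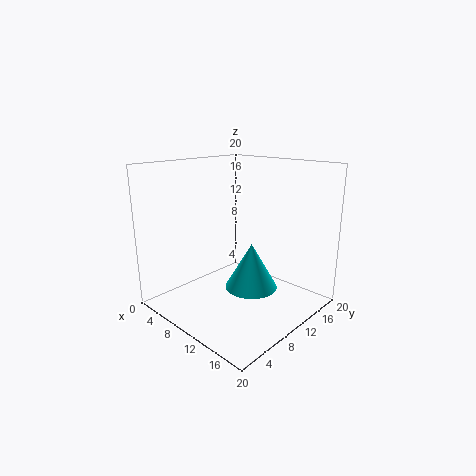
pos_x = 9.5; pos_y = 13.5; pos_z = 1; height = 7; color = 'cyan'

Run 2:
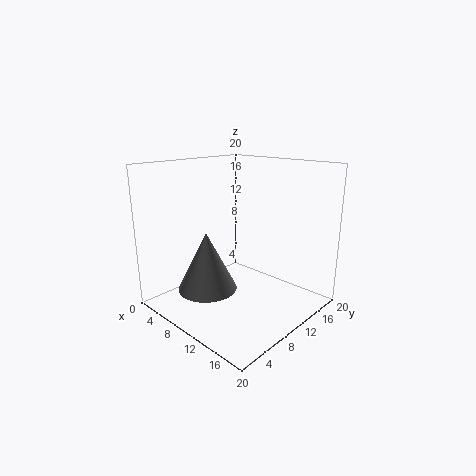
pos_x = 8.5; pos_y = 5.5; pos_z = 3.5; height = 8; color = 'gray'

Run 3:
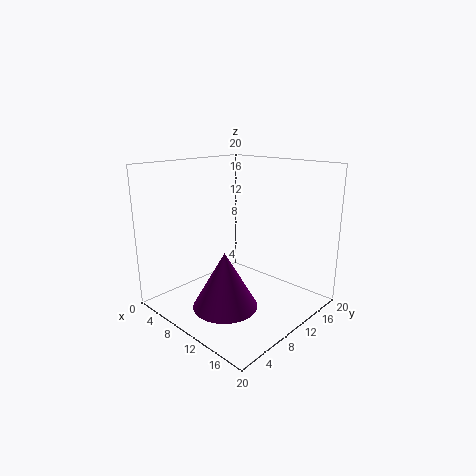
pos_x = 13.5; pos_y = 4; pos_z = 3.5; height = 7; color = 'purple'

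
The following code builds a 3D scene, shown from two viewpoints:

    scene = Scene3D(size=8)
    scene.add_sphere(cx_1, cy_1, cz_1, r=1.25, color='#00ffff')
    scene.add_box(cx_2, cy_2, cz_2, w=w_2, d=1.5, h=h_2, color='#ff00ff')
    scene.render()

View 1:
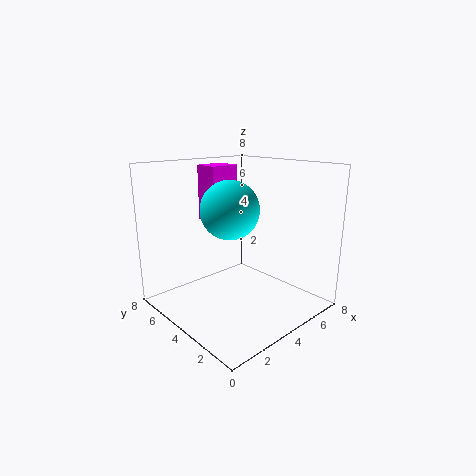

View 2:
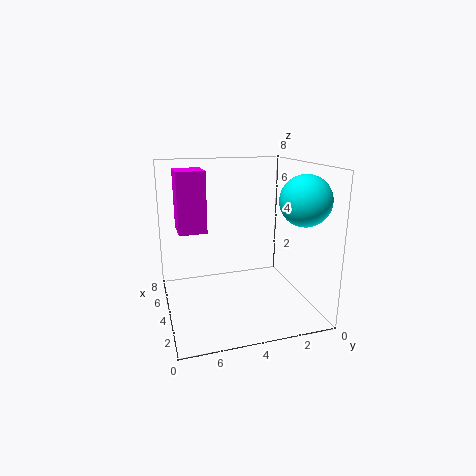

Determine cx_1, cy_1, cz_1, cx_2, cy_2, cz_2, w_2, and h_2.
cx_1 = 1.25, cy_1 = 1.5, cz_1 = 6.5, cx_2 = 3.75, cy_2 = 5.75, cz_2 = 4.5, w_2 = 1.75, h_2 = 3.25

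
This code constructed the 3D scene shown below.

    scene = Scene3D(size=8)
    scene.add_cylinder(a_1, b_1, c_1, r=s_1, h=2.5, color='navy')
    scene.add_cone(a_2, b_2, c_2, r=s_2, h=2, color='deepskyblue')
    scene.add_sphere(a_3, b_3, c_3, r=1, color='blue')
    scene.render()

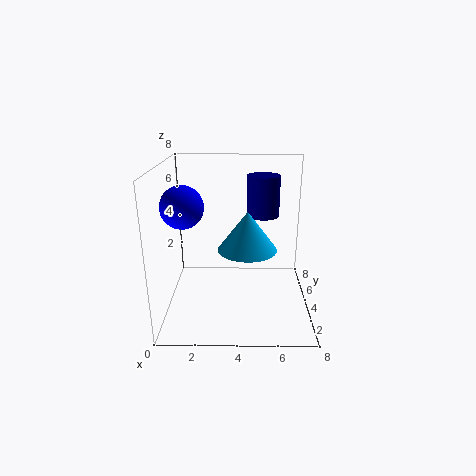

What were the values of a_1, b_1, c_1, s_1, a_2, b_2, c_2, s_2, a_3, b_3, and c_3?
a_1 = 5.5; b_1 = 6.5; c_1 = 4.5; s_1 = 1; a_2 = 4.5; b_2 = 2.5; c_2 = 4; s_2 = 1.5; a_3 = 1.5; b_3 = 1.5; c_3 = 6.5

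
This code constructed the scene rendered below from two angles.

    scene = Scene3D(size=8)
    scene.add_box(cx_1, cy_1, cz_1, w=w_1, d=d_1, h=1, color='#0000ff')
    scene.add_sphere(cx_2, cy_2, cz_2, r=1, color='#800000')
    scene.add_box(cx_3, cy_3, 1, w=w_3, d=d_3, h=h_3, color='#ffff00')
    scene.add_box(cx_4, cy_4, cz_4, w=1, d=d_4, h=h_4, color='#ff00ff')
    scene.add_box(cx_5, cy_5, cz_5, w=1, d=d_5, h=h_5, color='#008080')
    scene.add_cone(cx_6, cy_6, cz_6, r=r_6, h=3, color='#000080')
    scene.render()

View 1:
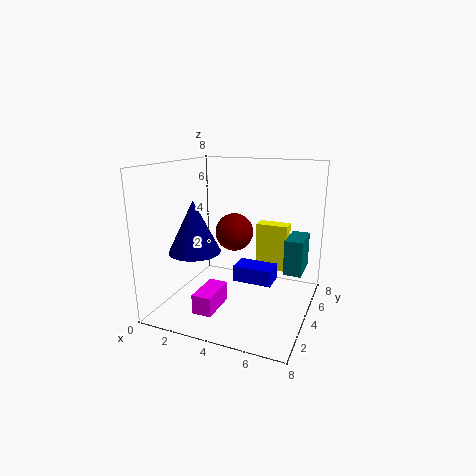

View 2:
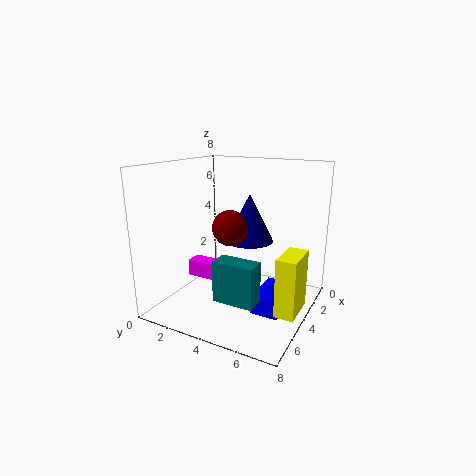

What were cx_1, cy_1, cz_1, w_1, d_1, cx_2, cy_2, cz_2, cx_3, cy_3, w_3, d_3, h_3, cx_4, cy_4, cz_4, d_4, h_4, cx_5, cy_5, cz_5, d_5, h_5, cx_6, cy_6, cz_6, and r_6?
cx_1 = 3, cy_1 = 5.5, cz_1 = 0.5, w_1 = 2.5, d_1 = 1.5, cx_2 = 4, cy_2 = 3.5, cz_2 = 4.5, cx_3 = 4, cy_3 = 7, w_3 = 2, d_3 = 1, h_3 = 3, cx_4 = 3, cy_4 = 0.5, cz_4 = 1, d_4 = 2, h_4 = 1, cx_5 = 6.5, cy_5 = 4.5, cz_5 = 2, d_5 = 2, h_5 = 2, cx_6 = 1.5, cy_6 = 3.5, cz_6 = 3, r_6 = 1.5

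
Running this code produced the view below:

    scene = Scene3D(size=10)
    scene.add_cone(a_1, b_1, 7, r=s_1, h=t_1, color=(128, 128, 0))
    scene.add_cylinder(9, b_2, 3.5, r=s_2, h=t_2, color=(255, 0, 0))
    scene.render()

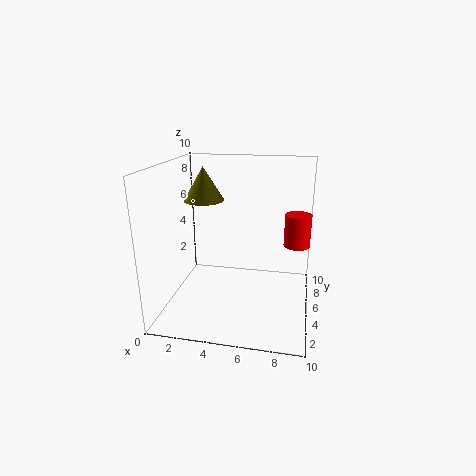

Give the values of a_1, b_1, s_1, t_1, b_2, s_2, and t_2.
a_1 = 2; b_1 = 7; s_1 = 1.5; t_1 = 2.5; b_2 = 8; s_2 = 1; t_2 = 2.5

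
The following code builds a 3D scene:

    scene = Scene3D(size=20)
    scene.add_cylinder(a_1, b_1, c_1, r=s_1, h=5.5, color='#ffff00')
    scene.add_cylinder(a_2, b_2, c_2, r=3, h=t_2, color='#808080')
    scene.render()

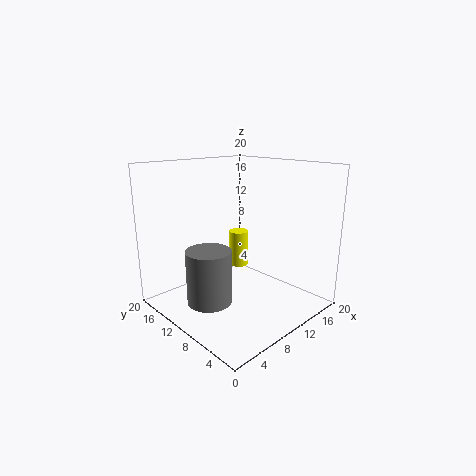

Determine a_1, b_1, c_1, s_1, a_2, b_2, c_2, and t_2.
a_1 = 14; b_1 = 14; c_1 = 3.75; s_1 = 1.5; a_2 = 4.75; b_2 = 10; c_2 = 2.25; t_2 = 7.25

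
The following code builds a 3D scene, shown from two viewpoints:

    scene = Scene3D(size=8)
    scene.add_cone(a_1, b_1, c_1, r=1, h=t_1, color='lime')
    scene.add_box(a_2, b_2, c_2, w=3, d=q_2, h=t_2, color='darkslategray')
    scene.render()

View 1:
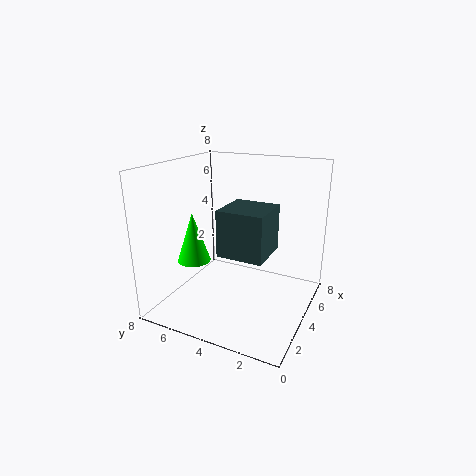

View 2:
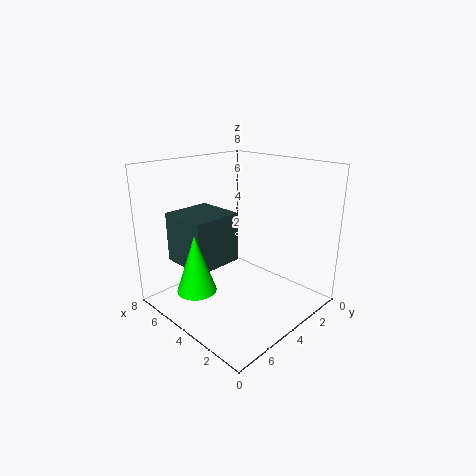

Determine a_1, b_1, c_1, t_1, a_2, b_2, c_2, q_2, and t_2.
a_1 = 4; b_1 = 7; c_1 = 2; t_1 = 3; a_2 = 5; b_2 = 3; c_2 = 2; q_2 = 3; t_2 = 3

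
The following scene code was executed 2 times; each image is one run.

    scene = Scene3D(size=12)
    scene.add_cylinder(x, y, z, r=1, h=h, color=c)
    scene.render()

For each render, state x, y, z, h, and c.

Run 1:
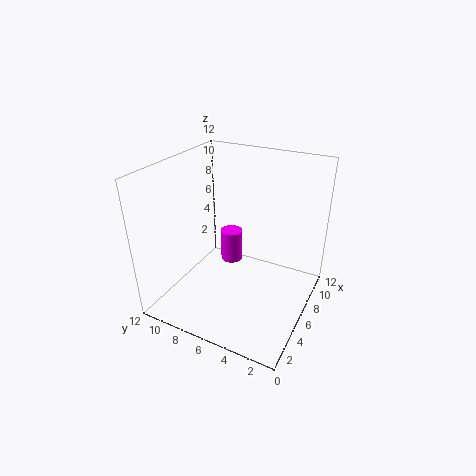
x = 8.5
y = 8
z = 2
h = 3
c = 'magenta'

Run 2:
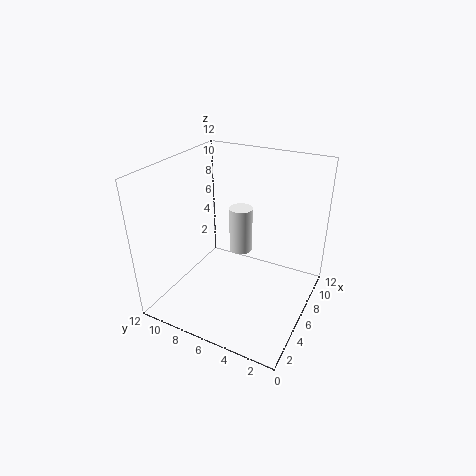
x = 7.5
y = 6.5
z = 4
h = 4
c = 'white'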